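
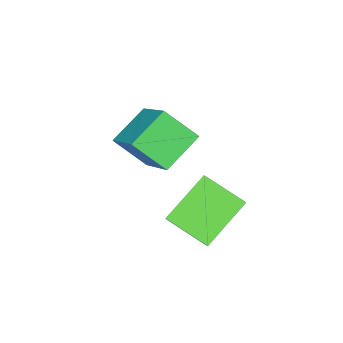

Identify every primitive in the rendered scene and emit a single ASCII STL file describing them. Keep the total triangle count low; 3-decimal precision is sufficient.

solid 
facet normal -0.406 -0.538 -0.739
outer loop
vertex 0.917 -0.303 0.472
vertex 0.562 0.509 0.076
vertex 1.897 -0.18 -0.156
endloop
endfacet
facet normal 0.366 -0.837 0.407
outer loop
vertex 2.238 0.271 0.464
vertex 0.917 -0.303 0.472
vertex 1.897 -0.18 -0.156
endloop
endfacet
facet normal -0.406 -0.538 -0.738
outer loop
vertex 1.897 -0.18 -0.156
vertex 0.562 0.509 0.076
vertex 1.542 0.631 -0.552
endloop
endfacet
facet normal 0.837 0.105 -0.537
outer loop
vertex 1.542 0.631 -0.552
vertex 2.238 0.271 0.464
vertex 1.897 -0.18 -0.156
endloop
endfacet
facet normal -0.837 -0.104 0.537
outer loop
vertex 0.917 -0.303 0.472
vertex 0.903 0.96 0.696
vertex 0.562 0.509 0.076
endloop
endfacet
facet normal 0.366 -0.836 0.408
outer loop
vertex 1.258 0.149 1.092
vertex 0.917 -0.303 0.472
vertex 2.238 0.271 0.464
endloop
endfacet
facet normal -0.837 -0.104 0.537
outer loop
vertex 1.258 0.149 1.092
vertex 0.903 0.96 0.696
vertex 0.917 -0.303 0.472
endloop
endfacet
facet normal -0.365 0.837 -0.408
outer loop
vertex 0.562 0.509 0.076
vertex 0.903 0.96 0.696
vertex 1.542 0.631 -0.552
endloop
endfacet
facet normal 0.837 0.104 -0.537
outer loop
vertex 1.883 1.083 0.068
vertex 2.238 0.271 0.464
vertex 1.542 0.631 -0.552
endloop
endfacet
facet normal -0.366 0.836 -0.408
outer loop
vertex 1.542 0.631 -0.552
vertex 0.903 0.96 0.696
vertex 1.883 1.083 0.068
endloop
endfacet
facet normal 0.406 0.538 0.739
outer loop
vertex 1.883 1.083 0.068
vertex 1.258 0.149 1.092
vertex 2.238 0.271 0.464
endloop
endfacet
facet normal 0.406 0.538 0.739
outer loop
vertex 0.903 0.96 0.696
vertex 1.258 0.149 1.092
vertex 1.883 1.083 0.068
endloop
endfacet
facet normal -0.871 -0.115 0.478
outer loop
vertex 1.107 -1.942 1.451
vertex 1.559 -0.682 2.578
vertex 0.743 -1.347 0.932
endloop
endfacet
facet normal -0.258 -0.720 -0.644
outer loop
vertex 1.561 -1.238 0.482
vertex 1.107 -1.942 1.451
vertex 0.743 -1.347 0.932
endloop
endfacet
facet normal -0.871 -0.115 0.478
outer loop
vertex 0.743 -1.347 0.932
vertex 1.559 -0.682 2.578
vertex 1.195 -0.087 2.058
endloop
endfacet
facet normal -0.420 0.684 -0.597
outer loop
vertex 1.195 -0.087 2.058
vertex 1.561 -1.238 0.482
vertex 0.743 -1.347 0.932
endloop
endfacet
facet normal 0.419 -0.684 0.597
outer loop
vertex 1.107 -1.942 1.451
vertex 2.377 -0.573 2.128
vertex 1.559 -0.682 2.578
endloop
endfacet
facet normal -0.258 -0.720 -0.644
outer loop
vertex 1.925 -1.833 1.002
vertex 1.107 -1.942 1.451
vertex 1.561 -1.238 0.482
endloop
endfacet
facet normal 0.419 -0.684 0.597
outer loop
vertex 1.925 -1.833 1.002
vertex 2.377 -0.573 2.128
vertex 1.107 -1.942 1.451
endloop
endfacet
facet normal 0.258 0.720 0.644
outer loop
vertex 1.559 -0.682 2.578
vertex 2.377 -0.573 2.128
vertex 1.195 -0.087 2.058
endloop
endfacet
facet normal -0.419 0.684 -0.597
outer loop
vertex 2.013 0.022 1.609
vertex 1.561 -1.238 0.482
vertex 1.195 -0.087 2.058
endloop
endfacet
facet normal 0.258 0.720 0.644
outer loop
vertex 1.195 -0.087 2.058
vertex 2.377 -0.573 2.128
vertex 2.013 0.022 1.609
endloop
endfacet
facet normal 0.871 0.115 -0.478
outer loop
vertex 2.013 0.022 1.609
vertex 1.925 -1.833 1.002
vertex 1.561 -1.238 0.482
endloop
endfacet
facet normal 0.871 0.115 -0.478
outer loop
vertex 2.377 -0.573 2.128
vertex 1.925 -1.833 1.002
vertex 2.013 0.022 1.609
endloop
endfacet

endsolid


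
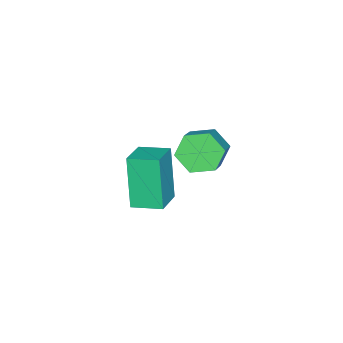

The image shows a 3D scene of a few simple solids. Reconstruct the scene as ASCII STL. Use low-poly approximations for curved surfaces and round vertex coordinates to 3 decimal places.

solid 
facet normal -0.798 -0.285 -0.531
outer loop
vertex 0.093 1.13 -1.484
vertex -0.38 1.217 -0.82
vertex -0.267 1.85 -1.33
endloop
endfacet
facet normal 0.413 0.383 -0.826
outer loop
vertex 0.093 1.13 -1.484
vertex -0.267 1.85 -1.33
vertex 1.114 1.495 -0.804
endloop
endfacet
facet normal 0.413 0.385 -0.825
outer loop
vertex 1.114 1.495 -0.804
vertex -0.267 1.85 -1.33
vertex 0.753 2.215 -0.649
endloop
endfacet
facet normal 0.798 0.285 0.531
outer loop
vertex 1.114 1.495 -0.804
vertex 0.753 2.215 -0.649
vertex 0.64 1.583 -0.14
endloop
endfacet
facet normal -0.797 -0.286 -0.532
outer loop
vertex -0.267 1.85 -1.33
vertex -0.38 1.217 -0.82
vertex -0.741 1.937 -0.666
endloop
endfacet
facet normal -0.174 0.953 -0.249
outer loop
vertex -0.267 1.85 -1.33
vertex -0.741 1.937 -0.666
vertex 0.753 2.215 -0.649
endloop
endfacet
facet normal -0.174 0.952 -0.251
outer loop
vertex 0.753 2.215 -0.649
vertex -0.741 1.937 -0.666
vertex 0.28 2.303 0.014
endloop
endfacet
facet normal 0.798 0.285 0.531
outer loop
vertex 0.753 2.215 -0.649
vertex 0.28 2.303 0.014
vertex 0.64 1.583 -0.14
endloop
endfacet
facet normal -0.797 -0.286 -0.531
outer loop
vertex -0.741 1.937 -0.666
vertex -0.38 1.217 -0.82
vertex -0.854 1.305 -0.156
endloop
endfacet
facet normal -0.587 0.569 0.575
outer loop
vertex -0.741 1.937 -0.666
vertex -0.854 1.305 -0.156
vertex 0.28 2.303 0.014
endloop
endfacet
facet normal -0.587 0.569 0.576
outer loop
vertex 0.28 2.303 0.014
vertex -0.854 1.305 -0.156
vertex 0.167 1.67 0.524
endloop
endfacet
facet normal 0.798 0.285 0.531
outer loop
vertex 0.28 2.303 0.014
vertex 0.167 1.67 0.524
vertex 0.64 1.583 -0.14
endloop
endfacet
facet normal -0.798 -0.285 -0.531
outer loop
vertex -0.854 1.305 -0.156
vertex -0.38 1.217 -0.82
vertex -0.493 0.585 -0.311
endloop
endfacet
facet normal -0.412 -0.385 0.826
outer loop
vertex -0.854 1.305 -0.156
vertex -0.493 0.585 -0.311
vertex 0.167 1.67 0.524
endloop
endfacet
facet normal -0.414 -0.384 0.826
outer loop
vertex 0.167 1.67 0.524
vertex -0.493 0.585 -0.311
vertex 0.527 0.95 0.37
endloop
endfacet
facet normal 0.798 0.285 0.531
outer loop
vertex 0.167 1.67 0.524
vertex 0.527 0.95 0.37
vertex 0.64 1.583 -0.14
endloop
endfacet
facet normal -0.798 -0.285 -0.531
outer loop
vertex -0.493 0.585 -0.311
vertex -0.38 1.217 -0.82
vertex -0.02 0.497 -0.974
endloop
endfacet
facet normal 0.174 -0.952 0.250
outer loop
vertex -0.493 0.585 -0.311
vertex -0.02 0.497 -0.974
vertex 0.527 0.95 0.37
endloop
endfacet
facet normal 0.175 -0.952 0.250
outer loop
vertex 0.527 0.95 0.37
vertex -0.02 0.497 -0.974
vertex 1.001 0.863 -0.294
endloop
endfacet
facet normal 0.797 0.286 0.532
outer loop
vertex 0.527 0.95 0.37
vertex 1.001 0.863 -0.294
vertex 0.64 1.583 -0.14
endloop
endfacet
facet normal -0.798 -0.285 -0.531
outer loop
vertex -0.02 0.497 -0.974
vertex -0.38 1.217 -0.82
vertex 0.093 1.13 -1.484
endloop
endfacet
facet normal 0.587 -0.569 -0.576
outer loop
vertex -0.02 0.497 -0.974
vertex 0.093 1.13 -1.484
vertex 1.001 0.863 -0.294
endloop
endfacet
facet normal 0.587 -0.569 -0.576
outer loop
vertex 1.001 0.863 -0.294
vertex 0.093 1.13 -1.484
vertex 1.114 1.495 -0.804
endloop
endfacet
facet normal 0.797 0.286 0.531
outer loop
vertex 1.001 0.863 -0.294
vertex 1.114 1.495 -0.804
vertex 0.64 1.583 -0.14
endloop
endfacet
facet normal -0.936 -0.199 -0.290
outer loop
vertex -1.567 -2.021 -2.973
vertex -1.854 -0.921 -2.802
vertex -1.044 -1.575 -4.968
endloop
endfacet
facet normal 0.250 -0.957 -0.148
outer loop
vertex 0.154 -1.319 -4.598
vertex -1.567 -2.021 -2.973
vertex -1.044 -1.575 -4.968
endloop
endfacet
facet normal -0.936 -0.200 -0.290
outer loop
vertex -1.044 -1.575 -4.968
vertex -1.854 -0.921 -2.802
vertex -1.332 -0.474 -4.797
endloop
endfacet
facet normal 0.247 0.211 -0.946
outer loop
vertex -1.332 -0.474 -4.797
vertex 0.154 -1.319 -4.598
vertex -1.044 -1.575 -4.968
endloop
endfacet
facet normal -0.247 -0.211 0.946
outer loop
vertex -1.567 -2.021 -2.973
vertex -0.656 -0.665 -2.432
vertex -1.854 -0.921 -2.802
endloop
endfacet
facet normal 0.250 -0.957 -0.149
outer loop
vertex -0.368 -1.766 -2.603
vertex -1.567 -2.021 -2.973
vertex 0.154 -1.319 -4.598
endloop
endfacet
facet normal -0.247 -0.211 0.946
outer loop
vertex -0.368 -1.766 -2.603
vertex -0.656 -0.665 -2.432
vertex -1.567 -2.021 -2.973
endloop
endfacet
facet normal -0.250 0.957 0.149
outer loop
vertex -1.854 -0.921 -2.802
vertex -0.656 -0.665 -2.432
vertex -1.332 -0.474 -4.797
endloop
endfacet
facet normal 0.247 0.211 -0.946
outer loop
vertex -0.133 -0.219 -4.427
vertex 0.154 -1.319 -4.598
vertex -1.332 -0.474 -4.797
endloop
endfacet
facet normal -0.249 0.957 0.149
outer loop
vertex -1.332 -0.474 -4.797
vertex -0.656 -0.665 -2.432
vertex -0.133 -0.219 -4.427
endloop
endfacet
facet normal 0.936 0.199 0.290
outer loop
vertex -0.133 -0.219 -4.427
vertex -0.368 -1.766 -2.603
vertex 0.154 -1.319 -4.598
endloop
endfacet
facet normal 0.936 0.200 0.290
outer loop
vertex -0.656 -0.665 -2.432
vertex -0.368 -1.766 -2.603
vertex -0.133 -0.219 -4.427
endloop
endfacet

endsolid


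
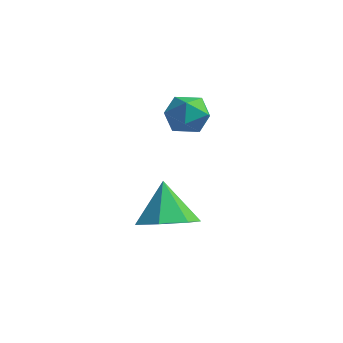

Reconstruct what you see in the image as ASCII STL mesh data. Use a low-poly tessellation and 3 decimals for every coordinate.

solid 
facet normal 0.002 0.029 1.000
outer loop
vertex 0.632 -1.703 0.074
vertex 0.111 -2.223 0.09
vertex 0.822 -2.414 0.094
endloop
endfacet
facet normal 0.647 0.194 0.738
outer loop
vertex 0.632 -1.703 0.074
vertex 0.822 -2.414 0.094
vertex 1.185 -1.949 -0.346
endloop
endfacet
facet normal 0.573 0.759 0.309
outer loop
vertex 0.632 -1.703 0.074
vertex 1.185 -1.949 -0.346
vertex 0.698 -1.47 -0.621
endloop
endfacet
facet normal -0.118 0.945 0.306
outer loop
vertex 0.632 -1.703 0.074
vertex 0.698 -1.47 -0.621
vertex 0.035 -1.64 -0.352
endloop
endfacet
facet normal -0.470 0.494 0.732
outer loop
vertex 0.632 -1.703 0.074
vertex 0.035 -1.64 -0.352
vertex 0.111 -2.223 0.09
endloop
endfacet
facet normal 0.870 -0.356 0.341
outer loop
vertex 1.185 -1.949 -0.346
vertex 0.822 -2.414 0.094
vertex 1.005 -2.62 -0.588
endloop
endfacet
facet normal -0.171 -0.621 0.765
outer loop
vertex 0.822 -2.414 0.094
vertex 0.111 -2.223 0.09
vertex 0.342 -2.79 -0.319
endloop
endfacet
facet normal -0.934 0.131 0.333
outer loop
vertex 0.111 -2.223 0.09
vertex 0.035 -1.64 -0.352
vertex -0.145 -2.311 -0.594
endloop
endfacet
facet normal -0.365 0.859 -0.358
outer loop
vertex 0.035 -1.64 -0.352
vertex 0.698 -1.47 -0.621
vertex 0.218 -1.846 -1.034
endloop
endfacet
facet normal 0.750 0.560 -0.353
outer loop
vertex 0.698 -1.47 -0.621
vertex 1.185 -1.949 -0.346
vertex 0.929 -2.037 -1.03
endloop
endfacet
facet normal 0.118 -0.945 -0.306
outer loop
vertex 0.408 -2.557 -1.014
vertex 1.005 -2.62 -0.588
vertex 0.342 -2.79 -0.319
endloop
endfacet
facet normal -0.573 -0.759 -0.309
outer loop
vertex 0.408 -2.557 -1.014
vertex 0.342 -2.79 -0.319
vertex -0.145 -2.311 -0.594
endloop
endfacet
facet normal -0.647 -0.194 -0.738
outer loop
vertex 0.408 -2.557 -1.014
vertex -0.145 -2.311 -0.594
vertex 0.218 -1.846 -1.034
endloop
endfacet
facet normal -0.002 -0.029 -1.000
outer loop
vertex 0.408 -2.557 -1.014
vertex 0.218 -1.846 -1.034
vertex 0.929 -2.037 -1.03
endloop
endfacet
facet normal 0.470 -0.494 -0.732
outer loop
vertex 0.408 -2.557 -1.014
vertex 0.929 -2.037 -1.03
vertex 1.005 -2.62 -0.588
endloop
endfacet
facet normal 0.365 -0.859 0.358
outer loop
vertex 0.342 -2.79 -0.319
vertex 1.005 -2.62 -0.588
vertex 0.822 -2.414 0.094
endloop
endfacet
facet normal -0.750 -0.560 0.353
outer loop
vertex -0.145 -2.311 -0.594
vertex 0.342 -2.79 -0.319
vertex 0.111 -2.223 0.09
endloop
endfacet
facet normal -0.870 0.356 -0.341
outer loop
vertex 0.218 -1.846 -1.034
vertex -0.145 -2.311 -0.594
vertex 0.035 -1.64 -0.352
endloop
endfacet
facet normal 0.171 0.621 -0.765
outer loop
vertex 0.929 -2.037 -1.03
vertex 0.218 -1.846 -1.034
vertex 0.698 -1.47 -0.621
endloop
endfacet
facet normal 0.934 -0.131 -0.333
outer loop
vertex 1.005 -2.62 -0.588
vertex 0.929 -2.037 -1.03
vertex 1.185 -1.949 -0.346
endloop
endfacet
facet normal 0.319 -0.185 -0.929
outer loop
vertex 1.601 -4.015 -3.728
vertex 1.081 -3.325 -4.044
vertex 1.953 -3.298 -3.75
endloop
endfacet
facet normal 0.570 -0.256 0.781
outer loop
vertex 1.601 -4.015 -3.728
vertex 1.953 -3.298 -3.75
vertex 0.619 -3.055 -2.696
endloop
endfacet
facet normal 0.319 -0.186 -0.929
outer loop
vertex 1.953 -3.298 -3.75
vertex 1.081 -3.325 -4.044
vertex 1.648 -2.602 -3.994
endloop
endfacet
facet normal 0.595 0.485 0.641
outer loop
vertex 1.953 -3.298 -3.75
vertex 1.648 -2.602 -3.994
vertex 0.619 -3.055 -2.696
endloop
endfacet
facet normal 0.318 -0.185 -0.930
outer loop
vertex 1.648 -2.602 -3.994
vertex 1.081 -3.325 -4.044
vertex 0.916 -2.45 -4.275
endloop
endfacet
facet normal 0.052 0.929 0.366
outer loop
vertex 1.648 -2.602 -3.994
vertex 0.916 -2.45 -4.275
vertex 0.619 -3.055 -2.696
endloop
endfacet
facet normal 0.319 -0.185 -0.930
outer loop
vertex 0.916 -2.45 -4.275
vertex 1.081 -3.325 -4.044
vertex 0.309 -2.957 -4.382
endloop
endfacet
facet normal -0.649 0.743 0.163
outer loop
vertex 0.916 -2.45 -4.275
vertex 0.309 -2.957 -4.382
vertex 0.619 -3.055 -2.696
endloop
endfacet
facet normal 0.318 -0.186 -0.930
outer loop
vertex 0.309 -2.957 -4.382
vertex 1.081 -3.325 -4.044
vertex 0.283 -3.741 -4.234
endloop
endfacet
facet normal -0.981 0.067 0.184
outer loop
vertex 0.309 -2.957 -4.382
vertex 0.283 -3.741 -4.234
vertex 0.619 -3.055 -2.696
endloop
endfacet
facet normal 0.318 -0.186 -0.930
outer loop
vertex 0.283 -3.741 -4.234
vertex 1.081 -3.325 -4.044
vertex 0.858 -4.212 -3.943
endloop
endfacet
facet normal -0.693 -0.590 0.415
outer loop
vertex 0.283 -3.741 -4.234
vertex 0.858 -4.212 -3.943
vertex 0.619 -3.055 -2.696
endloop
endfacet
facet normal 0.318 -0.186 -0.930
outer loop
vertex 0.858 -4.212 -3.943
vertex 1.081 -3.325 -4.044
vertex 1.601 -4.015 -3.728
endloop
endfacet
facet normal -0.002 -0.733 0.680
outer loop
vertex 0.858 -4.212 -3.943
vertex 1.601 -4.015 -3.728
vertex 0.619 -3.055 -2.696
endloop
endfacet

endsolid


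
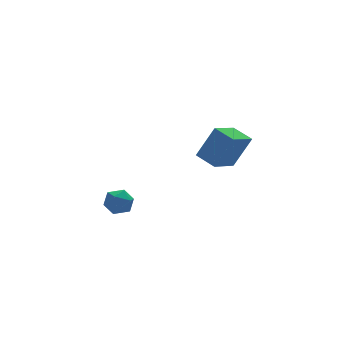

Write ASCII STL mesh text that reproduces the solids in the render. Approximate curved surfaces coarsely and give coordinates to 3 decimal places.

solid 
facet normal -0.825 -0.450 0.343
outer loop
vertex 3.081 -0.477 0.12
vertex 2.681 0.513 0.456
vertex 2.306 -0.256 -1.455
endloop
endfacet
facet normal 0.357 -0.884 -0.300
outer loop
vertex 3.559 0.427 -1.976
vertex 3.081 -0.477 0.12
vertex 2.306 -0.256 -1.455
endloop
endfacet
facet normal -0.824 -0.450 0.343
outer loop
vertex 2.306 -0.256 -1.455
vertex 2.681 0.513 0.456
vertex 1.905 0.734 -1.119
endloop
endfacet
facet normal -0.438 0.125 -0.890
outer loop
vertex 1.905 0.734 -1.119
vertex 3.559 0.427 -1.976
vertex 2.306 -0.256 -1.455
endloop
endfacet
facet normal 0.438 -0.125 0.890
outer loop
vertex 3.081 -0.477 0.12
vertex 3.934 1.196 -0.065
vertex 2.681 0.513 0.456
endloop
endfacet
facet normal 0.357 -0.885 -0.300
outer loop
vertex 4.335 0.206 -0.401
vertex 3.081 -0.477 0.12
vertex 3.559 0.427 -1.976
endloop
endfacet
facet normal 0.438 -0.125 0.890
outer loop
vertex 4.335 0.206 -0.401
vertex 3.934 1.196 -0.065
vertex 3.081 -0.477 0.12
endloop
endfacet
facet normal -0.357 0.884 0.300
outer loop
vertex 2.681 0.513 0.456
vertex 3.934 1.196 -0.065
vertex 1.905 0.734 -1.119
endloop
endfacet
facet normal -0.438 0.125 -0.890
outer loop
vertex 3.159 1.417 -1.64
vertex 3.559 0.427 -1.976
vertex 1.905 0.734 -1.119
endloop
endfacet
facet normal -0.357 0.885 0.300
outer loop
vertex 1.905 0.734 -1.119
vertex 3.934 1.196 -0.065
vertex 3.159 1.417 -1.64
endloop
endfacet
facet normal 0.825 0.450 -0.343
outer loop
vertex 3.159 1.417 -1.64
vertex 4.335 0.206 -0.401
vertex 3.559 0.427 -1.976
endloop
endfacet
facet normal 0.825 0.450 -0.343
outer loop
vertex 3.934 1.196 -0.065
vertex 4.335 0.206 -0.401
vertex 3.159 1.417 -1.64
endloop
endfacet
facet normal 0.163 0.679 0.716
outer loop
vertex -1.818 0.419 -2.51
vertex -2.444 0.234 -2.192
vertex -1.829 -0.106 -2.01
endloop
endfacet
facet normal 0.780 0.423 0.461
outer loop
vertex -1.818 0.419 -2.51
vertex -1.829 -0.106 -2.01
vertex -1.43 -0.186 -2.611
endloop
endfacet
facet normal 0.798 0.552 -0.241
outer loop
vertex -1.818 0.419 -2.51
vertex -1.43 -0.186 -2.611
vertex -1.798 0.105 -3.164
endloop
endfacet
facet normal 0.195 0.887 -0.420
outer loop
vertex -1.818 0.419 -2.51
vertex -1.798 0.105 -3.164
vertex -2.424 0.365 -2.905
endloop
endfacet
facet normal -0.198 0.965 0.172
outer loop
vertex -1.818 0.419 -2.51
vertex -2.424 0.365 -2.905
vertex -2.444 0.234 -2.192
endloop
endfacet
facet normal 0.781 -0.284 0.556
outer loop
vertex -1.43 -0.186 -2.611
vertex -1.829 -0.106 -2.01
vertex -1.816 -0.745 -2.355
endloop
endfacet
facet normal -0.215 0.129 0.968
outer loop
vertex -1.829 -0.106 -2.01
vertex -2.444 0.234 -2.192
vertex -2.442 -0.485 -2.096
endloop
endfacet
facet normal -0.801 0.593 0.086
outer loop
vertex -2.444 0.234 -2.192
vertex -2.424 0.365 -2.905
vertex -2.81 -0.194 -2.649
endloop
endfacet
facet normal -0.166 0.466 -0.869
outer loop
vertex -2.424 0.365 -2.905
vertex -1.798 0.105 -3.164
vertex -2.411 -0.274 -3.25
endloop
endfacet
facet normal 0.811 -0.075 -0.580
outer loop
vertex -1.798 0.105 -3.164
vertex -1.43 -0.186 -2.611
vertex -1.796 -0.614 -3.068
endloop
endfacet
facet normal -0.195 -0.887 0.420
outer loop
vertex -2.422 -0.799 -2.75
vertex -1.816 -0.745 -2.355
vertex -2.442 -0.485 -2.096
endloop
endfacet
facet normal -0.798 -0.552 0.241
outer loop
vertex -2.422 -0.799 -2.75
vertex -2.442 -0.485 -2.096
vertex -2.81 -0.194 -2.649
endloop
endfacet
facet normal -0.780 -0.423 -0.461
outer loop
vertex -2.422 -0.799 -2.75
vertex -2.81 -0.194 -2.649
vertex -2.411 -0.274 -3.25
endloop
endfacet
facet normal -0.163 -0.679 -0.716
outer loop
vertex -2.422 -0.799 -2.75
vertex -2.411 -0.274 -3.25
vertex -1.796 -0.614 -3.068
endloop
endfacet
facet normal 0.198 -0.965 -0.172
outer loop
vertex -2.422 -0.799 -2.75
vertex -1.796 -0.614 -3.068
vertex -1.816 -0.745 -2.355
endloop
endfacet
facet normal 0.166 -0.466 0.869
outer loop
vertex -2.442 -0.485 -2.096
vertex -1.816 -0.745 -2.355
vertex -1.829 -0.106 -2.01
endloop
endfacet
facet normal -0.811 0.075 0.580
outer loop
vertex -2.81 -0.194 -2.649
vertex -2.442 -0.485 -2.096
vertex -2.444 0.234 -2.192
endloop
endfacet
facet normal -0.781 0.284 -0.556
outer loop
vertex -2.411 -0.274 -3.25
vertex -2.81 -0.194 -2.649
vertex -2.424 0.365 -2.905
endloop
endfacet
facet normal 0.215 -0.129 -0.968
outer loop
vertex -1.796 -0.614 -3.068
vertex -2.411 -0.274 -3.25
vertex -1.798 0.105 -3.164
endloop
endfacet
facet normal 0.801 -0.593 -0.086
outer loop
vertex -1.816 -0.745 -2.355
vertex -1.796 -0.614 -3.068
vertex -1.43 -0.186 -2.611
endloop
endfacet

endsolid


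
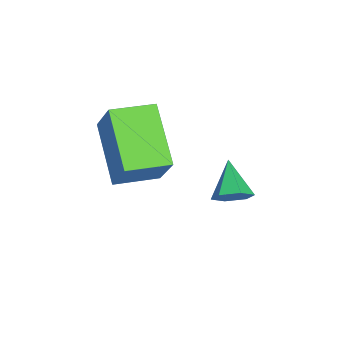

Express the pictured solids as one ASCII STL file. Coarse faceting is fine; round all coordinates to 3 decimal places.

solid 
facet normal -0.450 -0.246 -0.858
outer loop
vertex 0.463 0.565 -0.185
vertex 0.057 1.731 -0.306
vertex 2.017 1.007 -1.127
endloop
endfacet
facet normal 0.327 -0.940 0.098
outer loop
vertex 2.643 1.349 0.066
vertex 0.463 0.565 -0.185
vertex 2.017 1.007 -1.127
endloop
endfacet
facet normal -0.450 -0.246 -0.858
outer loop
vertex 2.017 1.007 -1.127
vertex 0.057 1.731 -0.306
vertex 1.611 2.173 -1.248
endloop
endfacet
facet normal 0.831 0.237 -0.504
outer loop
vertex 1.611 2.173 -1.248
vertex 2.643 1.349 0.066
vertex 2.017 1.007 -1.127
endloop
endfacet
facet normal -0.831 -0.237 0.504
outer loop
vertex 0.463 0.565 -0.185
vertex 0.683 2.073 0.887
vertex 0.057 1.731 -0.306
endloop
endfacet
facet normal 0.327 -0.940 0.098
outer loop
vertex 1.089 0.907 1.008
vertex 0.463 0.565 -0.185
vertex 2.643 1.349 0.066
endloop
endfacet
facet normal -0.831 -0.237 0.504
outer loop
vertex 1.089 0.907 1.008
vertex 0.683 2.073 0.887
vertex 0.463 0.565 -0.185
endloop
endfacet
facet normal -0.327 0.940 -0.098
outer loop
vertex 0.057 1.731 -0.306
vertex 0.683 2.073 0.887
vertex 1.611 2.173 -1.248
endloop
endfacet
facet normal 0.831 0.237 -0.504
outer loop
vertex 2.237 2.515 -0.055
vertex 2.643 1.349 0.066
vertex 1.611 2.173 -1.248
endloop
endfacet
facet normal -0.327 0.940 -0.098
outer loop
vertex 1.611 2.173 -1.248
vertex 0.683 2.073 0.887
vertex 2.237 2.515 -0.055
endloop
endfacet
facet normal 0.450 0.246 0.858
outer loop
vertex 2.237 2.515 -0.055
vertex 1.089 0.907 1.008
vertex 2.643 1.349 0.066
endloop
endfacet
facet normal 0.450 0.246 0.858
outer loop
vertex 0.683 2.073 0.887
vertex 1.089 0.907 1.008
vertex 2.237 2.515 -0.055
endloop
endfacet
facet normal 0.839 0.101 -0.535
outer loop
vertex 1.204 3.647 -2.369
vertex 0.937 4.008 -2.72
vertex 1.207 4.207 -2.259
endloop
endfacet
facet normal 0.172 -0.191 0.966
outer loop
vertex 1.204 3.647 -2.369
vertex 1.207 4.207 -2.259
vertex -0.037 3.892 -2.1
endloop
endfacet
facet normal 0.839 0.101 -0.535
outer loop
vertex 1.207 4.207 -2.259
vertex 0.937 4.008 -2.72
vertex 0.94 4.568 -2.61
endloop
endfacet
facet normal -0.074 0.667 0.742
outer loop
vertex 1.207 4.207 -2.259
vertex 0.94 4.568 -2.61
vertex -0.037 3.892 -2.1
endloop
endfacet
facet normal 0.839 0.101 -0.535
outer loop
vertex 0.94 4.568 -2.61
vertex 0.937 4.008 -2.72
vertex 0.67 4.369 -3.071
endloop
endfacet
facet normal -0.575 0.818 -0.017
outer loop
vertex 0.94 4.568 -2.61
vertex 0.67 4.369 -3.071
vertex -0.037 3.892 -2.1
endloop
endfacet
facet normal 0.839 0.101 -0.535
outer loop
vertex 0.67 4.369 -3.071
vertex 0.937 4.008 -2.72
vertex 0.667 3.81 -3.181
endloop
endfacet
facet normal -0.829 0.112 -0.548
outer loop
vertex 0.67 4.369 -3.071
vertex 0.667 3.81 -3.181
vertex -0.037 3.892 -2.1
endloop
endfacet
facet normal 0.839 0.101 -0.535
outer loop
vertex 0.667 3.81 -3.181
vertex 0.937 4.008 -2.72
vertex 0.934 3.449 -2.83
endloop
endfacet
facet normal -0.583 -0.745 -0.323
outer loop
vertex 0.667 3.81 -3.181
vertex 0.934 3.449 -2.83
vertex -0.037 3.892 -2.1
endloop
endfacet
facet normal 0.839 0.101 -0.535
outer loop
vertex 0.934 3.449 -2.83
vertex 0.937 4.008 -2.72
vertex 1.204 3.647 -2.369
endloop
endfacet
facet normal -0.083 -0.897 0.434
outer loop
vertex 0.934 3.449 -2.83
vertex 1.204 3.647 -2.369
vertex -0.037 3.892 -2.1
endloop
endfacet

endsolid


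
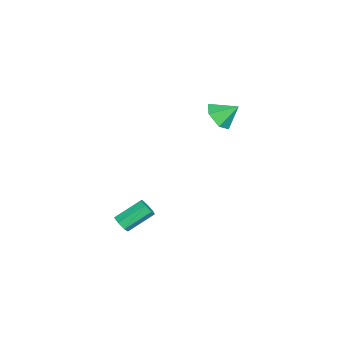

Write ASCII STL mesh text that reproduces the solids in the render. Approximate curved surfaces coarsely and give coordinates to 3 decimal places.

solid 
facet normal 0.351 -0.762 -0.544
outer loop
vertex 2.727 -3.091 -3.23
vertex 2.34 -2.998 -3.61
vertex 2.847 -2.787 -3.578
endloop
endfacet
facet normal 0.902 0.119 0.415
outer loop
vertex 2.727 -3.091 -3.23
vertex 2.847 -2.787 -3.578
vertex 2.148 -1.835 -2.331
endloop
endfacet
facet normal 0.902 0.120 0.414
outer loop
vertex 2.148 -1.835 -2.331
vertex 2.847 -2.787 -3.578
vertex 2.267 -1.531 -2.679
endloop
endfacet
facet normal -0.350 0.761 0.545
outer loop
vertex 2.148 -1.835 -2.331
vertex 2.267 -1.531 -2.679
vertex 1.76 -1.742 -2.71
endloop
endfacet
facet normal 0.351 -0.761 -0.545
outer loop
vertex 2.847 -2.787 -3.578
vertex 2.34 -2.998 -3.61
vertex 2.584 -2.642 -3.95
endloop
endfacet
facet normal 0.758 0.573 -0.312
outer loop
vertex 2.847 -2.787 -3.578
vertex 2.584 -2.642 -3.95
vertex 2.267 -1.531 -2.679
endloop
endfacet
facet normal 0.759 0.572 -0.311
outer loop
vertex 2.267 -1.531 -2.679
vertex 2.584 -2.642 -3.95
vertex 2.005 -1.386 -3.051
endloop
endfacet
facet normal -0.351 0.762 0.544
outer loop
vertex 2.267 -1.531 -2.679
vertex 2.005 -1.386 -3.051
vertex 1.76 -1.742 -2.71
endloop
endfacet
facet normal 0.351 -0.761 -0.545
outer loop
vertex 2.584 -2.642 -3.95
vertex 2.34 -2.998 -3.61
vertex 2.138 -2.765 -4.065
endloop
endfacet
facet normal 0.043 0.595 -0.803
outer loop
vertex 2.584 -2.642 -3.95
vertex 2.138 -2.765 -4.065
vertex 2.005 -1.386 -3.051
endloop
endfacet
facet normal 0.043 0.595 -0.803
outer loop
vertex 2.005 -1.386 -3.051
vertex 2.138 -2.765 -4.065
vertex 1.558 -1.509 -3.166
endloop
endfacet
facet normal -0.350 0.762 0.544
outer loop
vertex 2.005 -1.386 -3.051
vertex 1.558 -1.509 -3.166
vertex 1.76 -1.742 -2.71
endloop
endfacet
facet normal 0.351 -0.761 -0.546
outer loop
vertex 2.138 -2.765 -4.065
vertex 2.34 -2.998 -3.61
vertex 1.844 -3.064 -3.837
endloop
endfacet
facet normal -0.705 0.168 -0.689
outer loop
vertex 2.138 -2.765 -4.065
vertex 1.844 -3.064 -3.837
vertex 1.558 -1.509 -3.166
endloop
endfacet
facet normal -0.705 0.168 -0.689
outer loop
vertex 1.558 -1.509 -3.166
vertex 1.844 -3.064 -3.837
vertex 1.264 -1.808 -2.938
endloop
endfacet
facet normal -0.352 0.761 0.545
outer loop
vertex 1.558 -1.509 -3.166
vertex 1.264 -1.808 -2.938
vertex 1.76 -1.742 -2.71
endloop
endfacet
facet normal 0.351 -0.762 -0.545
outer loop
vertex 1.844 -3.064 -3.837
vertex 2.34 -2.998 -3.61
vertex 1.923 -3.313 -3.438
endloop
endfacet
facet normal -0.921 -0.384 -0.057
outer loop
vertex 1.844 -3.064 -3.837
vertex 1.923 -3.313 -3.438
vertex 1.264 -1.808 -2.938
endloop
endfacet
facet normal -0.921 -0.384 -0.057
outer loop
vertex 1.264 -1.808 -2.938
vertex 1.923 -3.313 -3.438
vertex 1.343 -2.057 -2.539
endloop
endfacet
facet normal -0.352 0.761 0.545
outer loop
vertex 1.264 -1.808 -2.938
vertex 1.343 -2.057 -2.539
vertex 1.76 -1.742 -2.71
endloop
endfacet
facet normal 0.351 -0.762 -0.545
outer loop
vertex 1.923 -3.313 -3.438
vertex 2.34 -2.998 -3.61
vertex 2.316 -3.325 -3.168
endloop
endfacet
facet normal -0.445 -0.648 0.618
outer loop
vertex 1.923 -3.313 -3.438
vertex 2.316 -3.325 -3.168
vertex 1.343 -2.057 -2.539
endloop
endfacet
facet normal -0.445 -0.648 0.618
outer loop
vertex 1.343 -2.057 -2.539
vertex 2.316 -3.325 -3.168
vertex 1.736 -2.069 -2.269
endloop
endfacet
facet normal -0.351 0.761 0.545
outer loop
vertex 1.343 -2.057 -2.539
vertex 1.736 -2.069 -2.269
vertex 1.76 -1.742 -2.71
endloop
endfacet
facet normal 0.352 -0.762 -0.544
outer loop
vertex 2.316 -3.325 -3.168
vertex 2.34 -2.998 -3.61
vertex 2.727 -3.091 -3.23
endloop
endfacet
facet normal 0.366 -0.424 0.828
outer loop
vertex 2.316 -3.325 -3.168
vertex 2.727 -3.091 -3.23
vertex 1.736 -2.069 -2.269
endloop
endfacet
facet normal 0.366 -0.424 0.828
outer loop
vertex 1.736 -2.069 -2.269
vertex 2.727 -3.091 -3.23
vertex 2.148 -1.835 -2.331
endloop
endfacet
facet normal -0.350 0.761 0.545
outer loop
vertex 1.736 -2.069 -2.269
vertex 2.148 -1.835 -2.331
vertex 1.76 -1.742 -2.71
endloop
endfacet
facet normal -0.003 -0.783 -0.622
outer loop
vertex 0.978 2.086 2.593
vertex 0.648 1.573 3.24
vertex 0.097 2.009 2.694
endloop
endfacet
facet normal -0.119 0.939 -0.322
outer loop
vertex 0.978 2.086 2.593
vertex 0.097 2.009 2.694
vertex 0.652 2.527 4.0
endloop
endfacet
facet normal -0.004 -0.783 -0.622
outer loop
vertex 0.097 2.009 2.694
vertex 0.648 1.573 3.24
vertex -0.233 1.496 3.342
endloop
endfacet
facet normal -0.783 0.616 0.089
outer loop
vertex 0.097 2.009 2.694
vertex -0.233 1.496 3.342
vertex 0.652 2.527 4.0
endloop
endfacet
facet normal -0.004 -0.783 -0.623
outer loop
vertex -0.233 1.496 3.342
vertex 0.648 1.573 3.24
vertex 0.317 1.059 3.888
endloop
endfacet
facet normal -0.663 0.095 0.743
outer loop
vertex -0.233 1.496 3.342
vertex 0.317 1.059 3.888
vertex 0.652 2.527 4.0
endloop
endfacet
facet normal -0.003 -0.783 -0.622
outer loop
vertex 0.317 1.059 3.888
vertex 0.648 1.573 3.24
vertex 1.198 1.136 3.787
endloop
endfacet
facet normal 0.122 -0.103 0.987
outer loop
vertex 0.317 1.059 3.888
vertex 1.198 1.136 3.787
vertex 0.652 2.527 4.0
endloop
endfacet
facet normal -0.004 -0.783 -0.622
outer loop
vertex 1.198 1.136 3.787
vertex 0.648 1.573 3.24
vertex 1.529 1.649 3.139
endloop
endfacet
facet normal 0.787 0.221 0.576
outer loop
vertex 1.198 1.136 3.787
vertex 1.529 1.649 3.139
vertex 0.652 2.527 4.0
endloop
endfacet
facet normal -0.004 -0.783 -0.622
outer loop
vertex 1.529 1.649 3.139
vertex 0.648 1.573 3.24
vertex 0.978 2.086 2.593
endloop
endfacet
facet normal 0.666 0.742 -0.078
outer loop
vertex 1.529 1.649 3.139
vertex 0.978 2.086 2.593
vertex 0.652 2.527 4.0
endloop
endfacet

endsolid


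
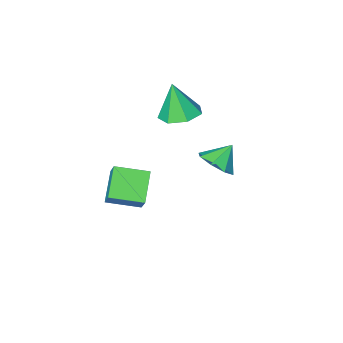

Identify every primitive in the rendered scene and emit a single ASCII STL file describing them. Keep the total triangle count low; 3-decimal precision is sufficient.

solid 
facet normal 0.679 0.009 -0.734
outer loop
vertex 2.017 3.092 2.298
vertex 1.408 2.596 1.728
vertex 1.577 3.536 1.896
endloop
endfacet
facet normal -0.041 0.648 0.761
outer loop
vertex 2.017 3.092 2.298
vertex 1.577 3.536 1.896
vertex 0.552 2.584 2.652
endloop
endfacet
facet normal 0.680 0.009 -0.733
outer loop
vertex 1.577 3.536 1.896
vertex 1.408 2.596 1.728
vertex 1.039 3.429 1.396
endloop
endfacet
facet normal -0.485 0.801 0.351
outer loop
vertex 1.577 3.536 1.896
vertex 1.039 3.429 1.396
vertex 0.552 2.584 2.652
endloop
endfacet
facet normal 0.679 0.008 -0.734
outer loop
vertex 1.039 3.429 1.396
vertex 1.408 2.596 1.728
vertex 0.717 2.834 1.091
endloop
endfacet
facet normal -0.876 0.482 -0.015
outer loop
vertex 1.039 3.429 1.396
vertex 0.717 2.834 1.091
vertex 0.552 2.584 2.652
endloop
endfacet
facet normal 0.680 0.010 -0.734
outer loop
vertex 0.717 2.834 1.091
vertex 1.408 2.596 1.728
vertex 0.8 2.1 1.158
endloop
endfacet
facet normal -0.985 -0.123 -0.124
outer loop
vertex 0.717 2.834 1.091
vertex 0.8 2.1 1.158
vertex 0.552 2.584 2.652
endloop
endfacet
facet normal 0.680 0.010 -0.733
outer loop
vertex 0.8 2.1 1.158
vertex 1.408 2.596 1.728
vertex 1.239 1.656 1.559
endloop
endfacet
facet normal -0.747 -0.658 0.089
outer loop
vertex 0.8 2.1 1.158
vertex 1.239 1.656 1.559
vertex 0.552 2.584 2.652
endloop
endfacet
facet normal 0.680 0.010 -0.733
outer loop
vertex 1.239 1.656 1.559
vertex 1.408 2.596 1.728
vertex 1.777 1.762 2.059
endloop
endfacet
facet normal -0.303 -0.812 0.499
outer loop
vertex 1.239 1.656 1.559
vertex 1.777 1.762 2.059
vertex 0.552 2.584 2.652
endloop
endfacet
facet normal 0.680 0.010 -0.734
outer loop
vertex 1.777 1.762 2.059
vertex 1.408 2.596 1.728
vertex 2.099 2.357 2.365
endloop
endfacet
facet normal 0.088 -0.493 0.866
outer loop
vertex 1.777 1.762 2.059
vertex 2.099 2.357 2.365
vertex 0.552 2.584 2.652
endloop
endfacet
facet normal 0.679 0.009 -0.734
outer loop
vertex 2.099 2.357 2.365
vertex 1.408 2.596 1.728
vertex 2.017 3.092 2.298
endloop
endfacet
facet normal 0.197 0.111 0.974
outer loop
vertex 2.099 2.357 2.365
vertex 2.017 3.092 2.298
vertex 0.552 2.584 2.652
endloop
endfacet
facet normal -0.093 0.231 -0.968
outer loop
vertex 1.261 -2.546 1.381
vertex 0.3 -2.096 1.581
vertex 1.276 -1.634 1.597
endloop
endfacet
facet normal 0.932 -0.098 0.350
outer loop
vertex 1.261 -2.546 1.381
vertex 1.276 -1.634 1.597
vertex 0.48 -2.544 3.459
endloop
endfacet
facet normal -0.093 0.231 -0.968
outer loop
vertex 1.276 -1.634 1.597
vertex 0.3 -2.096 1.581
vertex 0.556 -1.07 1.801
endloop
endfacet
facet normal 0.608 0.579 0.543
outer loop
vertex 1.276 -1.634 1.597
vertex 0.556 -1.07 1.801
vertex 0.48 -2.544 3.459
endloop
endfacet
facet normal -0.093 0.231 -0.969
outer loop
vertex 0.556 -1.07 1.801
vertex 0.3 -2.096 1.581
vertex -0.357 -1.278 1.839
endloop
endfacet
facet normal -0.142 0.743 0.654
outer loop
vertex 0.556 -1.07 1.801
vertex -0.357 -1.278 1.839
vertex 0.48 -2.544 3.459
endloop
endfacet
facet normal -0.092 0.231 -0.968
outer loop
vertex -0.357 -1.278 1.839
vertex 0.3 -2.096 1.581
vertex -0.775 -2.102 1.682
endloop
endfacet
facet normal -0.754 0.268 0.599
outer loop
vertex -0.357 -1.278 1.839
vertex -0.775 -2.102 1.682
vertex 0.48 -2.544 3.459
endloop
endfacet
facet normal -0.092 0.231 -0.968
outer loop
vertex -0.775 -2.102 1.682
vertex 0.3 -2.096 1.581
vertex -0.384 -2.921 1.449
endloop
endfacet
facet normal -0.766 -0.486 0.421
outer loop
vertex -0.775 -2.102 1.682
vertex -0.384 -2.921 1.449
vertex 0.48 -2.544 3.459
endloop
endfacet
facet normal -0.093 0.232 -0.968
outer loop
vertex -0.384 -2.921 1.449
vertex 0.3 -2.096 1.581
vertex 0.522 -3.118 1.315
endloop
endfacet
facet normal -0.170 -0.953 0.252
outer loop
vertex -0.384 -2.921 1.449
vertex 0.522 -3.118 1.315
vertex 0.48 -2.544 3.459
endloop
endfacet
facet normal -0.093 0.232 -0.968
outer loop
vertex 0.522 -3.118 1.315
vertex 0.3 -2.096 1.581
vertex 1.261 -2.546 1.381
endloop
endfacet
facet normal 0.585 -0.781 0.220
outer loop
vertex 0.522 -3.118 1.315
vertex 1.261 -2.546 1.381
vertex 0.48 -2.544 3.459
endloop
endfacet
facet normal -0.823 0.527 -0.211
outer loop
vertex 1.548 -3.091 -3.139
vertex 1.738 -2.427 -2.22
vertex 2.542 -1.95 -4.168
endloop
endfacet
facet normal -0.166 -0.577 -0.800
outer loop
vertex 3.982 -2.873 -3.8
vertex 1.548 -3.091 -3.139
vertex 2.542 -1.95 -4.168
endloop
endfacet
facet normal -0.823 0.527 -0.211
outer loop
vertex 2.542 -1.95 -4.168
vertex 1.738 -2.427 -2.22
vertex 2.732 -1.286 -3.249
endloop
endfacet
facet normal 0.543 0.623 -0.563
outer loop
vertex 2.732 -1.286 -3.249
vertex 3.982 -2.873 -3.8
vertex 2.542 -1.95 -4.168
endloop
endfacet
facet normal -0.543 -0.623 0.563
outer loop
vertex 1.548 -3.091 -3.139
vertex 3.178 -3.35 -1.852
vertex 1.738 -2.427 -2.22
endloop
endfacet
facet normal -0.166 -0.577 -0.800
outer loop
vertex 2.988 -4.014 -2.771
vertex 1.548 -3.091 -3.139
vertex 3.982 -2.873 -3.8
endloop
endfacet
facet normal -0.543 -0.623 0.563
outer loop
vertex 2.988 -4.014 -2.771
vertex 3.178 -3.35 -1.852
vertex 1.548 -3.091 -3.139
endloop
endfacet
facet normal 0.166 0.577 0.800
outer loop
vertex 1.738 -2.427 -2.22
vertex 3.178 -3.35 -1.852
vertex 2.732 -1.286 -3.249
endloop
endfacet
facet normal 0.543 0.623 -0.563
outer loop
vertex 4.172 -2.209 -2.881
vertex 3.982 -2.873 -3.8
vertex 2.732 -1.286 -3.249
endloop
endfacet
facet normal 0.166 0.577 0.800
outer loop
vertex 2.732 -1.286 -3.249
vertex 3.178 -3.35 -1.852
vertex 4.172 -2.209 -2.881
endloop
endfacet
facet normal 0.823 -0.527 0.211
outer loop
vertex 4.172 -2.209 -2.881
vertex 2.988 -4.014 -2.771
vertex 3.982 -2.873 -3.8
endloop
endfacet
facet normal 0.823 -0.527 0.211
outer loop
vertex 3.178 -3.35 -1.852
vertex 2.988 -4.014 -2.771
vertex 4.172 -2.209 -2.881
endloop
endfacet

endsolid


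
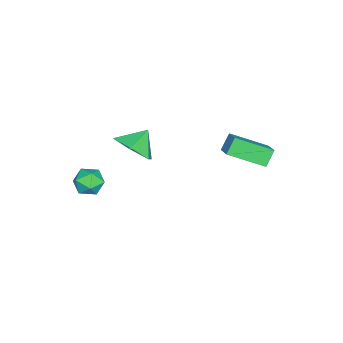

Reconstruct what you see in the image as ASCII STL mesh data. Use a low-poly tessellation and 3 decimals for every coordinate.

solid 
facet normal 0.407 0.699 0.587
outer loop
vertex 3.343 -0.785 3.01
vertex 3.446 -1.274 3.521
vertex 3.953 -1.158 3.031
endloop
endfacet
facet normal 0.522 0.847 -0.101
outer loop
vertex 3.343 -0.785 3.01
vertex 3.953 -1.158 3.031
vertex 3.63 -1.034 2.405
endloop
endfacet
facet normal -0.113 0.899 -0.423
outer loop
vertex 3.343 -0.785 3.01
vertex 3.63 -1.034 2.405
vertex 2.924 -1.074 2.508
endloop
endfacet
facet normal -0.619 0.783 0.066
outer loop
vertex 3.343 -0.785 3.01
vertex 2.924 -1.074 2.508
vertex 2.81 -1.222 3.198
endloop
endfacet
facet normal -0.297 0.659 0.691
outer loop
vertex 3.343 -0.785 3.01
vertex 2.81 -1.222 3.198
vertex 3.446 -1.274 3.521
endloop
endfacet
facet normal 0.872 0.296 -0.391
outer loop
vertex 3.63 -1.034 2.405
vertex 3.953 -1.158 3.031
vertex 3.91 -1.678 2.542
endloop
endfacet
facet normal 0.687 0.056 0.724
outer loop
vertex 3.953 -1.158 3.031
vertex 3.446 -1.274 3.521
vertex 3.796 -1.826 3.232
endloop
endfacet
facet normal -0.453 -0.007 0.891
outer loop
vertex 3.446 -1.274 3.521
vertex 2.81 -1.222 3.198
vertex 3.09 -1.866 3.335
endloop
endfacet
facet normal -0.974 0.193 -0.120
outer loop
vertex 2.81 -1.222 3.198
vertex 2.924 -1.074 2.508
vertex 2.767 -1.742 2.709
endloop
endfacet
facet normal -0.155 0.380 -0.912
outer loop
vertex 2.924 -1.074 2.508
vertex 3.63 -1.034 2.405
vertex 3.274 -1.626 2.219
endloop
endfacet
facet normal 0.619 -0.783 -0.066
outer loop
vertex 3.377 -2.115 2.73
vertex 3.91 -1.678 2.542
vertex 3.796 -1.826 3.232
endloop
endfacet
facet normal 0.113 -0.899 0.423
outer loop
vertex 3.377 -2.115 2.73
vertex 3.796 -1.826 3.232
vertex 3.09 -1.866 3.335
endloop
endfacet
facet normal -0.522 -0.847 0.101
outer loop
vertex 3.377 -2.115 2.73
vertex 3.09 -1.866 3.335
vertex 2.767 -1.742 2.709
endloop
endfacet
facet normal -0.407 -0.699 -0.587
outer loop
vertex 3.377 -2.115 2.73
vertex 2.767 -1.742 2.709
vertex 3.274 -1.626 2.219
endloop
endfacet
facet normal 0.297 -0.659 -0.691
outer loop
vertex 3.377 -2.115 2.73
vertex 3.274 -1.626 2.219
vertex 3.91 -1.678 2.542
endloop
endfacet
facet normal 0.974 -0.193 0.120
outer loop
vertex 3.796 -1.826 3.232
vertex 3.91 -1.678 2.542
vertex 3.953 -1.158 3.031
endloop
endfacet
facet normal 0.155 -0.380 0.912
outer loop
vertex 3.09 -1.866 3.335
vertex 3.796 -1.826 3.232
vertex 3.446 -1.274 3.521
endloop
endfacet
facet normal -0.872 -0.296 0.391
outer loop
vertex 2.767 -1.742 2.709
vertex 3.09 -1.866 3.335
vertex 2.81 -1.222 3.198
endloop
endfacet
facet normal -0.687 -0.056 -0.724
outer loop
vertex 3.274 -1.626 2.219
vertex 2.767 -1.742 2.709
vertex 2.924 -1.074 2.508
endloop
endfacet
facet normal 0.453 0.007 -0.891
outer loop
vertex 3.91 -1.678 2.542
vertex 3.274 -1.626 2.219
vertex 3.63 -1.034 2.405
endloop
endfacet
facet normal 0.662 -0.380 -0.646
outer loop
vertex 0.466 -0.774 2.641
vertex -0.293 -0.907 1.942
vertex 0.242 -0.015 1.966
endloop
endfacet
facet normal 0.153 0.682 0.716
outer loop
vertex 0.466 -0.774 2.641
vertex 0.242 -0.015 1.966
vertex -1.047 -0.473 2.678
endloop
endfacet
facet normal 0.662 -0.380 -0.646
outer loop
vertex 0.242 -0.015 1.966
vertex -0.293 -0.907 1.942
vertex -0.516 -0.148 1.267
endloop
endfacet
facet normal -0.275 0.954 0.116
outer loop
vertex 0.242 -0.015 1.966
vertex -0.516 -0.148 1.267
vertex -1.047 -0.473 2.678
endloop
endfacet
facet normal 0.662 -0.380 -0.646
outer loop
vertex -0.516 -0.148 1.267
vertex -0.293 -0.907 1.942
vertex -1.051 -1.039 1.243
endloop
endfacet
facet normal -0.838 0.508 -0.198
outer loop
vertex -0.516 -0.148 1.267
vertex -1.051 -1.039 1.243
vertex -1.047 -0.473 2.678
endloop
endfacet
facet normal 0.662 -0.380 -0.646
outer loop
vertex -1.051 -1.039 1.243
vertex -0.293 -0.907 1.942
vertex -0.828 -1.798 1.918
endloop
endfacet
facet normal -0.974 -0.210 0.086
outer loop
vertex -1.051 -1.039 1.243
vertex -0.828 -1.798 1.918
vertex -1.047 -0.473 2.678
endloop
endfacet
facet normal 0.662 -0.380 -0.646
outer loop
vertex -0.828 -1.798 1.918
vertex -0.293 -0.907 1.942
vertex -0.069 -1.665 2.617
endloop
endfacet
facet normal -0.546 -0.483 0.685
outer loop
vertex -0.828 -1.798 1.918
vertex -0.069 -1.665 2.617
vertex -1.047 -0.473 2.678
endloop
endfacet
facet normal 0.662 -0.380 -0.646
outer loop
vertex -0.069 -1.665 2.617
vertex -0.293 -0.907 1.942
vertex 0.466 -0.774 2.641
endloop
endfacet
facet normal 0.017 -0.037 0.999
outer loop
vertex -0.069 -1.665 2.617
vertex 0.466 -0.774 2.641
vertex -1.047 -0.473 2.678
endloop
endfacet
facet normal -0.601 0.215 0.770
outer loop
vertex -2.207 2.698 2.326
vertex -1.549 3.129 2.72
vertex -2.727 4.261 1.484
endloop
endfacet
facet normal -0.747 -0.490 -0.449
outer loop
vertex -2.191 4.071 0.8
vertex -2.207 2.698 2.326
vertex -2.727 4.261 1.484
endloop
endfacet
facet normal -0.602 0.214 0.769
outer loop
vertex -2.727 4.261 1.484
vertex -1.549 3.129 2.72
vertex -2.069 4.693 1.879
endloop
endfacet
facet normal -0.281 0.845 -0.455
outer loop
vertex -2.069 4.693 1.879
vertex -2.191 4.071 0.8
vertex -2.727 4.261 1.484
endloop
endfacet
facet normal 0.281 -0.845 0.455
outer loop
vertex -2.207 2.698 2.326
vertex -1.013 2.939 2.036
vertex -1.549 3.129 2.72
endloop
endfacet
facet normal -0.748 -0.490 -0.448
outer loop
vertex -1.671 2.507 1.641
vertex -2.207 2.698 2.326
vertex -2.191 4.071 0.8
endloop
endfacet
facet normal 0.281 -0.845 0.455
outer loop
vertex -1.671 2.507 1.641
vertex -1.013 2.939 2.036
vertex -2.207 2.698 2.326
endloop
endfacet
facet normal 0.747 0.490 0.449
outer loop
vertex -1.549 3.129 2.72
vertex -1.013 2.939 2.036
vertex -2.069 4.693 1.879
endloop
endfacet
facet normal -0.281 0.845 -0.455
outer loop
vertex -1.533 4.502 1.194
vertex -2.191 4.071 0.8
vertex -2.069 4.693 1.879
endloop
endfacet
facet normal 0.748 0.490 0.448
outer loop
vertex -2.069 4.693 1.879
vertex -1.013 2.939 2.036
vertex -1.533 4.502 1.194
endloop
endfacet
facet normal 0.601 -0.214 -0.770
outer loop
vertex -1.533 4.502 1.194
vertex -1.671 2.507 1.641
vertex -2.191 4.071 0.8
endloop
endfacet
facet normal 0.602 -0.214 -0.769
outer loop
vertex -1.013 2.939 2.036
vertex -1.671 2.507 1.641
vertex -1.533 4.502 1.194
endloop
endfacet

endsolid


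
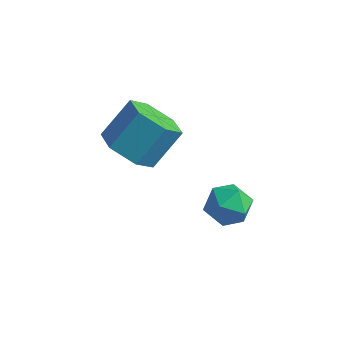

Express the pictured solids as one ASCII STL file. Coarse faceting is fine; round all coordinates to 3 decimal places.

solid 
facet normal -0.292 -0.644 -0.707
outer loop
vertex -2.997 -1.339 0.749
vertex -3.735 -1.369 1.081
vertex -3.569 -0.818 0.511
endloop
endfacet
facet normal 0.645 0.414 -0.643
outer loop
vertex -2.997 -1.339 0.749
vertex -3.569 -0.818 0.511
vertex -2.627 -0.521 1.647
endloop
endfacet
facet normal 0.644 0.415 -0.643
outer loop
vertex -2.627 -0.521 1.647
vertex -3.569 -0.818 0.511
vertex -3.2 0.0 1.409
endloop
endfacet
facet normal 0.292 0.644 0.707
outer loop
vertex -2.627 -0.521 1.647
vertex -3.2 0.0 1.409
vertex -3.365 -0.551 1.979
endloop
endfacet
facet normal -0.291 -0.644 -0.707
outer loop
vertex -3.569 -0.818 0.511
vertex -3.735 -1.369 1.081
vertex -4.308 -0.849 0.843
endloop
endfacet
facet normal -0.291 0.764 -0.576
outer loop
vertex -3.569 -0.818 0.511
vertex -4.308 -0.849 0.843
vertex -3.2 0.0 1.409
endloop
endfacet
facet normal -0.290 0.763 -0.577
outer loop
vertex -3.2 0.0 1.409
vertex -4.308 -0.849 0.843
vertex -3.938 -0.03 1.74
endloop
endfacet
facet normal 0.291 0.644 0.707
outer loop
vertex -3.2 0.0 1.409
vertex -3.938 -0.03 1.74
vertex -3.365 -0.551 1.979
endloop
endfacet
facet normal -0.292 -0.645 -0.707
outer loop
vertex -4.308 -0.849 0.843
vertex -3.735 -1.369 1.081
vertex -4.473 -1.399 1.413
endloop
endfacet
facet normal -0.935 0.349 0.067
outer loop
vertex -4.308 -0.849 0.843
vertex -4.473 -1.399 1.413
vertex -3.938 -0.03 1.74
endloop
endfacet
facet normal -0.935 0.349 0.067
outer loop
vertex -3.938 -0.03 1.74
vertex -4.473 -1.399 1.413
vertex -4.103 -0.581 2.311
endloop
endfacet
facet normal 0.292 0.645 0.707
outer loop
vertex -3.938 -0.03 1.74
vertex -4.103 -0.581 2.311
vertex -3.365 -0.551 1.979
endloop
endfacet
facet normal -0.292 -0.644 -0.707
outer loop
vertex -4.473 -1.399 1.413
vertex -3.735 -1.369 1.081
vertex -3.9 -1.92 1.651
endloop
endfacet
facet normal -0.644 -0.415 0.643
outer loop
vertex -4.473 -1.399 1.413
vertex -3.9 -1.92 1.651
vertex -4.103 -0.581 2.311
endloop
endfacet
facet normal -0.645 -0.414 0.642
outer loop
vertex -4.103 -0.581 2.311
vertex -3.9 -1.92 1.651
vertex -3.531 -1.102 2.549
endloop
endfacet
facet normal 0.292 0.644 0.707
outer loop
vertex -4.103 -0.581 2.311
vertex -3.531 -1.102 2.549
vertex -3.365 -0.551 1.979
endloop
endfacet
facet normal -0.291 -0.644 -0.707
outer loop
vertex -3.9 -1.92 1.651
vertex -3.735 -1.369 1.081
vertex -3.162 -1.89 1.32
endloop
endfacet
facet normal 0.290 -0.764 0.577
outer loop
vertex -3.9 -1.92 1.651
vertex -3.162 -1.89 1.32
vertex -3.531 -1.102 2.549
endloop
endfacet
facet normal 0.291 -0.763 0.577
outer loop
vertex -3.531 -1.102 2.549
vertex -3.162 -1.89 1.32
vertex -2.792 -1.071 2.217
endloop
endfacet
facet normal 0.291 0.644 0.707
outer loop
vertex -3.531 -1.102 2.549
vertex -2.792 -1.071 2.217
vertex -3.365 -0.551 1.979
endloop
endfacet
facet normal -0.292 -0.645 -0.707
outer loop
vertex -3.162 -1.89 1.32
vertex -3.735 -1.369 1.081
vertex -2.997 -1.339 0.749
endloop
endfacet
facet normal 0.935 -0.349 -0.067
outer loop
vertex -3.162 -1.89 1.32
vertex -2.997 -1.339 0.749
vertex -2.792 -1.071 2.217
endloop
endfacet
facet normal 0.935 -0.349 -0.067
outer loop
vertex -2.792 -1.071 2.217
vertex -2.997 -1.339 0.749
vertex -2.627 -0.521 1.647
endloop
endfacet
facet normal 0.292 0.645 0.707
outer loop
vertex -2.792 -1.071 2.217
vertex -2.627 -0.521 1.647
vertex -3.365 -0.551 1.979
endloop
endfacet
facet normal -0.496 0.835 -0.240
outer loop
vertex -1.433 0.205 -1.476
vertex -2.016 -0.066 -1.215
vertex -1.592 0.303 -0.808
endloop
endfacet
facet normal 0.188 0.977 -0.099
outer loop
vertex -1.433 0.205 -1.476
vertex -1.592 0.303 -0.808
vertex -0.939 0.159 -0.992
endloop
endfacet
facet normal 0.591 0.593 -0.547
outer loop
vertex -1.433 0.205 -1.476
vertex -0.939 0.159 -0.992
vertex -0.959 -0.3 -1.512
endloop
endfacet
facet normal 0.155 0.214 -0.964
outer loop
vertex -1.433 0.205 -1.476
vertex -0.959 -0.3 -1.512
vertex -1.624 -0.439 -1.65
endloop
endfacet
facet normal -0.516 0.363 -0.776
outer loop
vertex -1.433 0.205 -1.476
vertex -1.624 -0.439 -1.65
vertex -2.016 -0.066 -1.215
endloop
endfacet
facet normal 0.326 0.758 0.565
outer loop
vertex -0.939 0.159 -0.992
vertex -1.592 0.303 -0.808
vertex -1.216 -0.141 -0.43
endloop
endfacet
facet normal -0.781 0.526 0.337
outer loop
vertex -1.592 0.303 -0.808
vertex -2.016 -0.066 -1.215
vertex -1.881 -0.28 -0.568
endloop
endfacet
facet normal -0.814 -0.239 -0.529
outer loop
vertex -2.016 -0.066 -1.215
vertex -1.624 -0.439 -1.65
vertex -1.901 -0.739 -1.088
endloop
endfacet
facet normal 0.273 -0.479 -0.834
outer loop
vertex -1.624 -0.439 -1.65
vertex -0.959 -0.3 -1.512
vertex -1.248 -0.883 -1.272
endloop
endfacet
facet normal 0.978 0.137 -0.159
outer loop
vertex -0.959 -0.3 -1.512
vertex -0.939 0.159 -0.992
vertex -0.824 -0.514 -0.865
endloop
endfacet
facet normal -0.155 -0.214 0.964
outer loop
vertex -1.407 -0.785 -0.604
vertex -1.216 -0.141 -0.43
vertex -1.881 -0.28 -0.568
endloop
endfacet
facet normal -0.591 -0.593 0.547
outer loop
vertex -1.407 -0.785 -0.604
vertex -1.881 -0.28 -0.568
vertex -1.901 -0.739 -1.088
endloop
endfacet
facet normal -0.188 -0.977 0.099
outer loop
vertex -1.407 -0.785 -0.604
vertex -1.901 -0.739 -1.088
vertex -1.248 -0.883 -1.272
endloop
endfacet
facet normal 0.496 -0.835 0.240
outer loop
vertex -1.407 -0.785 -0.604
vertex -1.248 -0.883 -1.272
vertex -0.824 -0.514 -0.865
endloop
endfacet
facet normal 0.516 -0.363 0.776
outer loop
vertex -1.407 -0.785 -0.604
vertex -0.824 -0.514 -0.865
vertex -1.216 -0.141 -0.43
endloop
endfacet
facet normal -0.273 0.479 0.834
outer loop
vertex -1.881 -0.28 -0.568
vertex -1.216 -0.141 -0.43
vertex -1.592 0.303 -0.808
endloop
endfacet
facet normal -0.978 -0.137 0.159
outer loop
vertex -1.901 -0.739 -1.088
vertex -1.881 -0.28 -0.568
vertex -2.016 -0.066 -1.215
endloop
endfacet
facet normal -0.326 -0.758 -0.565
outer loop
vertex -1.248 -0.883 -1.272
vertex -1.901 -0.739 -1.088
vertex -1.624 -0.439 -1.65
endloop
endfacet
facet normal 0.781 -0.526 -0.337
outer loop
vertex -0.824 -0.514 -0.865
vertex -1.248 -0.883 -1.272
vertex -0.959 -0.3 -1.512
endloop
endfacet
facet normal 0.814 0.239 0.529
outer loop
vertex -1.216 -0.141 -0.43
vertex -0.824 -0.514 -0.865
vertex -0.939 0.159 -0.992
endloop
endfacet

endsolid


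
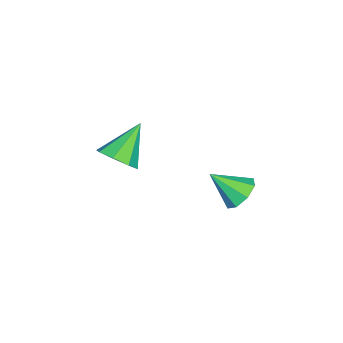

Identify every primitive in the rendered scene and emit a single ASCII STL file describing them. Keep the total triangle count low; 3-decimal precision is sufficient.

solid 
facet normal -0.118 0.754 -0.647
outer loop
vertex -1.168 3.739 -1.426
vertex -1.764 3.293 -1.837
vertex -1.766 3.846 -1.192
endloop
endfacet
facet normal 0.391 0.239 0.889
outer loop
vertex -1.168 3.739 -1.426
vertex -1.766 3.846 -1.192
vertex -1.576 2.087 -0.803
endloop
endfacet
facet normal -0.118 0.754 -0.647
outer loop
vertex -1.766 3.846 -1.192
vertex -1.764 3.293 -1.837
vertex -2.362 3.63 -1.335
endloop
endfacet
facet normal -0.290 0.177 0.941
outer loop
vertex -1.766 3.846 -1.192
vertex -2.362 3.63 -1.335
vertex -1.576 2.087 -0.803
endloop
endfacet
facet normal -0.118 0.754 -0.646
outer loop
vertex -2.362 3.63 -1.335
vertex -1.764 3.293 -1.837
vertex -2.608 3.216 -1.773
endloop
endfacet
facet normal -0.773 -0.184 0.608
outer loop
vertex -2.362 3.63 -1.335
vertex -2.608 3.216 -1.773
vertex -1.576 2.087 -0.803
endloop
endfacet
facet normal -0.118 0.754 -0.646
outer loop
vertex -2.608 3.216 -1.773
vertex -1.764 3.293 -1.837
vertex -2.36 2.848 -2.248
endloop
endfacet
facet normal -0.771 -0.631 0.086
outer loop
vertex -2.608 3.216 -1.773
vertex -2.36 2.848 -2.248
vertex -1.576 2.087 -0.803
endloop
endfacet
facet normal -0.118 0.754 -0.646
outer loop
vertex -2.36 2.848 -2.248
vertex -1.764 3.293 -1.837
vertex -1.763 2.74 -2.483
endloop
endfacet
facet normal -0.289 -0.903 -0.319
outer loop
vertex -2.36 2.848 -2.248
vertex -1.763 2.74 -2.483
vertex -1.576 2.087 -0.803
endloop
endfacet
facet normal -0.117 0.754 -0.646
outer loop
vertex -1.763 2.74 -2.483
vertex -1.764 3.293 -1.837
vertex -1.166 2.956 -2.339
endloop
endfacet
facet normal 0.394 -0.841 -0.371
outer loop
vertex -1.763 2.74 -2.483
vertex -1.166 2.956 -2.339
vertex -1.576 2.087 -0.803
endloop
endfacet
facet normal -0.118 0.754 -0.646
outer loop
vertex -1.166 2.956 -2.339
vertex -1.764 3.293 -1.837
vertex -0.92 3.37 -1.901
endloop
endfacet
facet normal 0.876 -0.480 -0.038
outer loop
vertex -1.166 2.956 -2.339
vertex -0.92 3.37 -1.901
vertex -1.576 2.087 -0.803
endloop
endfacet
facet normal -0.118 0.753 -0.647
outer loop
vertex -0.92 3.37 -1.901
vertex -1.764 3.293 -1.837
vertex -1.168 3.739 -1.426
endloop
endfacet
facet normal 0.875 -0.034 0.483
outer loop
vertex -0.92 3.37 -1.901
vertex -1.168 3.739 -1.426
vertex -1.576 2.087 -0.803
endloop
endfacet
facet normal 0.702 -0.267 -0.661
outer loop
vertex -1.173 -1.713 -0.56
vertex -1.829 -1.78 -1.23
vertex -1.27 -1.094 -0.913
endloop
endfacet
facet normal 0.352 0.505 0.788
outer loop
vertex -1.173 -1.713 -0.56
vertex -1.27 -1.094 -0.913
vertex -3.191 -1.26 0.05
endloop
endfacet
facet normal 0.703 -0.268 -0.659
outer loop
vertex -1.27 -1.094 -0.913
vertex -1.829 -1.78 -1.23
vertex -1.694 -0.877 -1.453
endloop
endfacet
facet normal 0.078 0.945 0.318
outer loop
vertex -1.27 -1.094 -0.913
vertex -1.694 -0.877 -1.453
vertex -3.191 -1.26 0.05
endloop
endfacet
facet normal 0.702 -0.268 -0.659
outer loop
vertex -1.694 -0.877 -1.453
vertex -1.829 -1.78 -1.23
vertex -2.197 -1.189 -1.862
endloop
endfacet
facet normal -0.409 0.895 -0.179
outer loop
vertex -1.694 -0.877 -1.453
vertex -2.197 -1.189 -1.862
vertex -3.191 -1.26 0.05
endloop
endfacet
facet normal 0.702 -0.268 -0.660
outer loop
vertex -2.197 -1.189 -1.862
vertex -1.829 -1.78 -1.23
vertex -2.484 -1.847 -1.9
endloop
endfacet
facet normal -0.825 0.384 -0.415
outer loop
vertex -2.197 -1.189 -1.862
vertex -2.484 -1.847 -1.9
vertex -3.191 -1.26 0.05
endloop
endfacet
facet normal 0.702 -0.268 -0.660
outer loop
vertex -2.484 -1.847 -1.9
vertex -1.829 -1.78 -1.23
vertex -2.388 -2.466 -1.546
endloop
endfacet
facet normal -0.925 -0.286 -0.249
outer loop
vertex -2.484 -1.847 -1.9
vertex -2.388 -2.466 -1.546
vertex -3.191 -1.26 0.05
endloop
endfacet
facet normal 0.702 -0.268 -0.660
outer loop
vertex -2.388 -2.466 -1.546
vertex -1.829 -1.78 -1.23
vertex -1.964 -2.683 -1.007
endloop
endfacet
facet normal -0.652 -0.726 0.220
outer loop
vertex -2.388 -2.466 -1.546
vertex -1.964 -2.683 -1.007
vertex -3.191 -1.26 0.05
endloop
endfacet
facet normal 0.702 -0.268 -0.659
outer loop
vertex -1.964 -2.683 -1.007
vertex -1.829 -1.78 -1.23
vertex -1.461 -2.371 -0.598
endloop
endfacet
facet normal -0.165 -0.676 0.718
outer loop
vertex -1.964 -2.683 -1.007
vertex -1.461 -2.371 -0.598
vertex -3.191 -1.26 0.05
endloop
endfacet
facet normal 0.702 -0.269 -0.660
outer loop
vertex -1.461 -2.371 -0.598
vertex -1.829 -1.78 -1.23
vertex -1.173 -1.713 -0.56
endloop
endfacet
facet normal 0.251 -0.165 0.954
outer loop
vertex -1.461 -2.371 -0.598
vertex -1.173 -1.713 -0.56
vertex -3.191 -1.26 0.05
endloop
endfacet

endsolid


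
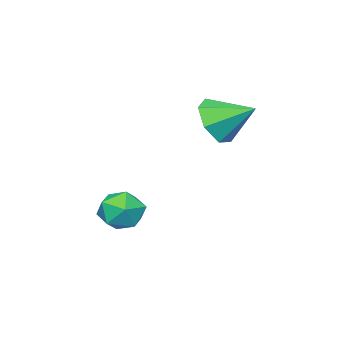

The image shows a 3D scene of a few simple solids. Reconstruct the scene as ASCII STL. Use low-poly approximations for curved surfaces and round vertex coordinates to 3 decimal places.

solid 
facet normal -0.000 0.719 0.695
outer loop
vertex 1.333 -2.25 -0.427
vertex 1.652 -2.87 0.214
vertex 2.264 -2.368 -0.305
endloop
endfacet
facet normal 0.120 0.992 0.047
outer loop
vertex 1.333 -2.25 -0.427
vertex 2.264 -2.368 -0.305
vertex 1.908 -2.284 -1.178
endloop
endfacet
facet normal -0.435 0.821 -0.370
outer loop
vertex 1.333 -2.25 -0.427
vertex 1.908 -2.284 -1.178
vertex 1.076 -2.734 -1.199
endloop
endfacet
facet normal -0.897 0.442 0.021
outer loop
vertex 1.333 -2.25 -0.427
vertex 1.076 -2.734 -1.199
vertex 0.918 -3.096 -0.339
endloop
endfacet
facet normal -0.628 0.379 0.679
outer loop
vertex 1.333 -2.25 -0.427
vertex 0.918 -3.096 -0.339
vertex 1.652 -2.87 0.214
endloop
endfacet
facet normal 0.701 0.678 -0.221
outer loop
vertex 1.908 -2.284 -1.178
vertex 2.264 -2.368 -0.305
vertex 2.582 -2.924 -1.001
endloop
endfacet
facet normal 0.508 0.237 0.828
outer loop
vertex 2.264 -2.368 -0.305
vertex 1.652 -2.87 0.214
vertex 2.424 -3.286 -0.141
endloop
endfacet
facet normal -0.508 -0.313 0.802
outer loop
vertex 1.652 -2.87 0.214
vertex 0.918 -3.096 -0.339
vertex 1.592 -3.736 -0.162
endloop
endfacet
facet normal -0.942 -0.211 -0.262
outer loop
vertex 0.918 -3.096 -0.339
vertex 1.076 -2.734 -1.199
vertex 1.236 -3.652 -1.035
endloop
endfacet
facet normal -0.195 0.402 -0.895
outer loop
vertex 1.076 -2.734 -1.199
vertex 1.908 -2.284 -1.178
vertex 1.848 -3.15 -1.554
endloop
endfacet
facet normal 0.897 -0.442 -0.021
outer loop
vertex 2.167 -3.77 -0.913
vertex 2.582 -2.924 -1.001
vertex 2.424 -3.286 -0.141
endloop
endfacet
facet normal 0.435 -0.821 0.370
outer loop
vertex 2.167 -3.77 -0.913
vertex 2.424 -3.286 -0.141
vertex 1.592 -3.736 -0.162
endloop
endfacet
facet normal -0.120 -0.992 -0.047
outer loop
vertex 2.167 -3.77 -0.913
vertex 1.592 -3.736 -0.162
vertex 1.236 -3.652 -1.035
endloop
endfacet
facet normal 0.000 -0.719 -0.695
outer loop
vertex 2.167 -3.77 -0.913
vertex 1.236 -3.652 -1.035
vertex 1.848 -3.15 -1.554
endloop
endfacet
facet normal 0.628 -0.379 -0.679
outer loop
vertex 2.167 -3.77 -0.913
vertex 1.848 -3.15 -1.554
vertex 2.582 -2.924 -1.001
endloop
endfacet
facet normal 0.942 0.211 0.262
outer loop
vertex 2.424 -3.286 -0.141
vertex 2.582 -2.924 -1.001
vertex 2.264 -2.368 -0.305
endloop
endfacet
facet normal 0.195 -0.402 0.895
outer loop
vertex 1.592 -3.736 -0.162
vertex 2.424 -3.286 -0.141
vertex 1.652 -2.87 0.214
endloop
endfacet
facet normal -0.701 -0.678 0.221
outer loop
vertex 1.236 -3.652 -1.035
vertex 1.592 -3.736 -0.162
vertex 0.918 -3.096 -0.339
endloop
endfacet
facet normal -0.508 -0.237 -0.828
outer loop
vertex 1.848 -3.15 -1.554
vertex 1.236 -3.652 -1.035
vertex 1.076 -2.734 -1.199
endloop
endfacet
facet normal 0.508 0.313 -0.802
outer loop
vertex 2.582 -2.924 -1.001
vertex 1.848 -3.15 -1.554
vertex 1.908 -2.284 -1.178
endloop
endfacet
facet normal 0.302 -0.827 -0.474
outer loop
vertex -0.322 -0.483 2.508
vertex -0.888 -1.082 3.191
vertex -1.198 -0.66 2.258
endloop
endfacet
facet normal -0.043 0.880 -0.474
outer loop
vertex -0.322 -0.483 2.508
vertex -1.198 -0.66 2.258
vertex -1.372 0.242 3.949
endloop
endfacet
facet normal 0.303 -0.827 -0.474
outer loop
vertex -1.198 -0.66 2.258
vertex -0.888 -1.082 3.191
vertex -1.841 -1.155 2.71
endloop
endfacet
facet normal -0.717 0.581 -0.384
outer loop
vertex -1.198 -0.66 2.258
vertex -1.841 -1.155 2.71
vertex -1.372 0.242 3.949
endloop
endfacet
facet normal 0.303 -0.827 -0.474
outer loop
vertex -1.841 -1.155 2.71
vertex -0.888 -1.082 3.191
vertex -1.766 -1.594 3.524
endloop
endfacet
facet normal -0.970 0.167 0.179
outer loop
vertex -1.841 -1.155 2.71
vertex -1.766 -1.594 3.524
vertex -1.372 0.242 3.949
endloop
endfacet
facet normal 0.303 -0.827 -0.473
outer loop
vertex -1.766 -1.594 3.524
vertex -0.888 -1.082 3.191
vertex -1.03 -1.647 4.088
endloop
endfacet
facet normal -0.610 -0.052 0.791
outer loop
vertex -1.766 -1.594 3.524
vertex -1.03 -1.647 4.088
vertex -1.372 0.242 3.949
endloop
endfacet
facet normal 0.302 -0.827 -0.473
outer loop
vertex -1.03 -1.647 4.088
vertex -0.888 -1.082 3.191
vertex -0.187 -1.275 3.976
endloop
endfacet
facet normal 0.092 0.090 0.992
outer loop
vertex -1.03 -1.647 4.088
vertex -0.187 -1.275 3.976
vertex -1.372 0.242 3.949
endloop
endfacet
facet normal 0.303 -0.827 -0.474
outer loop
vertex -0.187 -1.275 3.976
vertex -0.888 -1.082 3.191
vertex 0.128 -0.757 3.273
endloop
endfacet
facet normal 0.607 0.485 0.629
outer loop
vertex -0.187 -1.275 3.976
vertex 0.128 -0.757 3.273
vertex -1.372 0.242 3.949
endloop
endfacet
facet normal 0.303 -0.827 -0.474
outer loop
vertex 0.128 -0.757 3.273
vertex -0.888 -1.082 3.191
vertex -0.322 -0.483 2.508
endloop
endfacet
facet normal 0.547 0.837 -0.022
outer loop
vertex 0.128 -0.757 3.273
vertex -0.322 -0.483 2.508
vertex -1.372 0.242 3.949
endloop
endfacet

endsolid


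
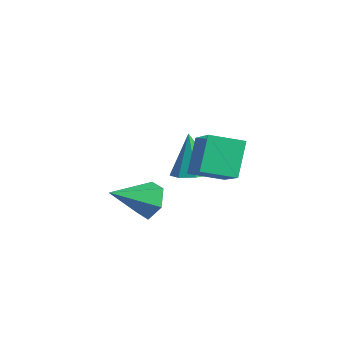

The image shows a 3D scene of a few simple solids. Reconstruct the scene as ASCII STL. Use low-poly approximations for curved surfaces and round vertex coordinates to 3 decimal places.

solid 
facet normal -0.035 0.903 -0.429
outer loop
vertex -0.99 -1.048 -1.731
vertex -1.555 -0.717 -0.989
vertex -0.569 -0.65 -0.928
endloop
endfacet
facet normal 0.845 -0.497 -0.197
outer loop
vertex -0.99 -1.048 -1.731
vertex -0.569 -0.65 -0.928
vertex -1.485 -2.523 -0.131
endloop
endfacet
facet normal -0.035 0.903 -0.428
outer loop
vertex -0.569 -0.65 -0.928
vertex -1.555 -0.717 -0.989
vertex -1.135 -0.32 -0.185
endloop
endfacet
facet normal 0.768 -0.106 0.632
outer loop
vertex -0.569 -0.65 -0.928
vertex -1.135 -0.32 -0.185
vertex -1.485 -2.523 -0.131
endloop
endfacet
facet normal -0.035 0.903 -0.428
outer loop
vertex -1.135 -0.32 -0.185
vertex -1.555 -0.717 -0.989
vertex -2.12 -0.387 -0.246
endloop
endfacet
facet normal -0.064 0.035 0.997
outer loop
vertex -1.135 -0.32 -0.185
vertex -2.12 -0.387 -0.246
vertex -1.485 -2.523 -0.131
endloop
endfacet
facet normal -0.035 0.903 -0.428
outer loop
vertex -2.12 -0.387 -0.246
vertex -1.555 -0.717 -0.989
vertex -2.541 -0.784 -1.049
endloop
endfacet
facet normal -0.818 -0.214 0.535
outer loop
vertex -2.12 -0.387 -0.246
vertex -2.541 -0.784 -1.049
vertex -1.485 -2.523 -0.131
endloop
endfacet
facet normal -0.035 0.903 -0.429
outer loop
vertex -2.541 -0.784 -1.049
vertex -1.555 -0.717 -0.989
vertex -1.976 -1.115 -1.792
endloop
endfacet
facet normal -0.740 -0.605 -0.294
outer loop
vertex -2.541 -0.784 -1.049
vertex -1.976 -1.115 -1.792
vertex -1.485 -2.523 -0.131
endloop
endfacet
facet normal -0.035 0.903 -0.429
outer loop
vertex -1.976 -1.115 -1.792
vertex -1.555 -0.717 -0.989
vertex -0.99 -1.048 -1.731
endloop
endfacet
facet normal 0.092 -0.746 -0.660
outer loop
vertex -1.976 -1.115 -1.792
vertex -0.99 -1.048 -1.731
vertex -1.485 -2.523 -0.131
endloop
endfacet
facet normal -0.389 0.374 0.842
outer loop
vertex 0.866 0.702 3.477
vertex 1.337 2.11 3.07
vertex -1.037 1.041 2.447
endloop
endfacet
facet normal -0.306 -0.915 0.264
outer loop
vertex -0.317 0.35 0.89
vertex 0.866 0.702 3.477
vertex -1.037 1.041 2.447
endloop
endfacet
facet normal -0.389 0.374 0.842
outer loop
vertex -1.037 1.041 2.447
vertex 1.337 2.11 3.07
vertex -0.566 2.449 2.04
endloop
endfacet
facet normal -0.869 0.155 -0.470
outer loop
vertex -0.566 2.449 2.04
vertex -0.317 0.35 0.89
vertex -1.037 1.041 2.447
endloop
endfacet
facet normal 0.869 -0.155 0.470
outer loop
vertex 0.866 0.702 3.477
vertex 2.057 1.419 1.513
vertex 1.337 2.11 3.07
endloop
endfacet
facet normal -0.306 -0.915 0.264
outer loop
vertex 1.586 0.011 1.92
vertex 0.866 0.702 3.477
vertex -0.317 0.35 0.89
endloop
endfacet
facet normal 0.869 -0.155 0.470
outer loop
vertex 1.586 0.011 1.92
vertex 2.057 1.419 1.513
vertex 0.866 0.702 3.477
endloop
endfacet
facet normal 0.306 0.915 -0.264
outer loop
vertex 1.337 2.11 3.07
vertex 2.057 1.419 1.513
vertex -0.566 2.449 2.04
endloop
endfacet
facet normal -0.869 0.155 -0.470
outer loop
vertex 0.154 1.758 0.483
vertex -0.317 0.35 0.89
vertex -0.566 2.449 2.04
endloop
endfacet
facet normal 0.306 0.915 -0.264
outer loop
vertex -0.566 2.449 2.04
vertex 2.057 1.419 1.513
vertex 0.154 1.758 0.483
endloop
endfacet
facet normal 0.389 -0.374 -0.842
outer loop
vertex 0.154 1.758 0.483
vertex 1.586 0.011 1.92
vertex -0.317 0.35 0.89
endloop
endfacet
facet normal 0.389 -0.374 -0.842
outer loop
vertex 2.057 1.419 1.513
vertex 1.586 0.011 1.92
vertex 0.154 1.758 0.483
endloop
endfacet
facet normal 0.240 -0.003 -0.971
outer loop
vertex -2.792 1.878 -0.748
vertex -3.719 2.176 -0.978
vertex -2.858 2.641 -0.767
endloop
endfacet
facet normal 0.797 0.084 0.599
outer loop
vertex -2.792 1.878 -0.748
vertex -2.858 2.641 -0.767
vertex -4.241 2.184 1.138
endloop
endfacet
facet normal 0.240 -0.004 -0.971
outer loop
vertex -2.858 2.641 -0.767
vertex -3.719 2.176 -0.978
vertex -3.429 3.131 -0.91
endloop
endfacet
facet normal 0.479 0.709 0.518
outer loop
vertex -2.858 2.641 -0.767
vertex -3.429 3.131 -0.91
vertex -4.241 2.184 1.138
endloop
endfacet
facet normal 0.240 -0.004 -0.971
outer loop
vertex -3.429 3.131 -0.91
vertex -3.719 2.176 -0.978
vertex -4.169 3.062 -1.093
endloop
endfacet
facet normal -0.174 0.918 0.356
outer loop
vertex -3.429 3.131 -0.91
vertex -4.169 3.062 -1.093
vertex -4.241 2.184 1.138
endloop
endfacet
facet normal 0.240 -0.004 -0.971
outer loop
vertex -4.169 3.062 -1.093
vertex -3.719 2.176 -0.978
vertex -4.645 2.474 -1.208
endloop
endfacet
facet normal -0.780 0.591 0.207
outer loop
vertex -4.169 3.062 -1.093
vertex -4.645 2.474 -1.208
vertex -4.241 2.184 1.138
endloop
endfacet
facet normal 0.240 -0.003 -0.971
outer loop
vertex -4.645 2.474 -1.208
vertex -3.719 2.176 -0.978
vertex -4.579 1.712 -1.189
endloop
endfacet
facet normal -0.984 -0.081 0.159
outer loop
vertex -4.645 2.474 -1.208
vertex -4.579 1.712 -1.189
vertex -4.241 2.184 1.138
endloop
endfacet
facet normal 0.240 -0.004 -0.971
outer loop
vertex -4.579 1.712 -1.189
vertex -3.719 2.176 -0.978
vertex -4.009 1.221 -1.046
endloop
endfacet
facet normal -0.667 -0.705 0.240
outer loop
vertex -4.579 1.712 -1.189
vertex -4.009 1.221 -1.046
vertex -4.241 2.184 1.138
endloop
endfacet
facet normal 0.239 -0.003 -0.971
outer loop
vertex -4.009 1.221 -1.046
vertex -3.719 2.176 -0.978
vertex -3.269 1.29 -0.864
endloop
endfacet
facet normal -0.014 -0.915 0.402
outer loop
vertex -4.009 1.221 -1.046
vertex -3.269 1.29 -0.864
vertex -4.241 2.184 1.138
endloop
endfacet
facet normal 0.240 -0.003 -0.971
outer loop
vertex -3.269 1.29 -0.864
vertex -3.719 2.176 -0.978
vertex -2.792 1.878 -0.748
endloop
endfacet
facet normal 0.592 -0.589 0.550
outer loop
vertex -3.269 1.29 -0.864
vertex -2.792 1.878 -0.748
vertex -4.241 2.184 1.138
endloop
endfacet

endsolid


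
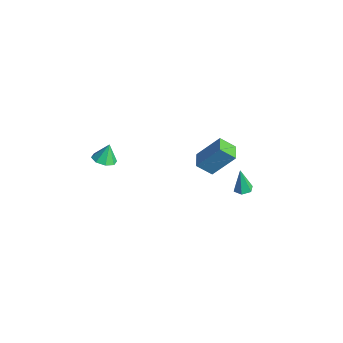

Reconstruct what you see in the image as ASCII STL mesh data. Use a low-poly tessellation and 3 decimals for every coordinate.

solid 
facet normal 0.102 -0.387 -0.916
outer loop
vertex -0.48 -3.435 1.042
vertex -1.182 -3.668 1.062
vertex -0.842 -3.05 0.839
endloop
endfacet
facet normal 0.599 0.733 0.323
outer loop
vertex -0.48 -3.435 1.042
vertex -0.842 -3.05 0.839
vertex -1.298 -3.232 2.098
endloop
endfacet
facet normal 0.101 -0.386 -0.917
outer loop
vertex -0.842 -3.05 0.839
vertex -1.182 -3.668 1.062
vertex -1.403 -3.026 0.767
endloop
endfacet
facet normal 0.023 0.988 0.151
outer loop
vertex -0.842 -3.05 0.839
vertex -1.403 -3.026 0.767
vertex -1.298 -3.232 2.098
endloop
endfacet
facet normal 0.101 -0.386 -0.917
outer loop
vertex -1.403 -3.026 0.767
vertex -1.182 -3.668 1.062
vertex -1.835 -3.379 0.868
endloop
endfacet
facet normal -0.600 0.782 0.168
outer loop
vertex -1.403 -3.026 0.767
vertex -1.835 -3.379 0.868
vertex -1.298 -3.232 2.098
endloop
endfacet
facet normal 0.102 -0.386 -0.917
outer loop
vertex -1.835 -3.379 0.868
vertex -1.182 -3.668 1.062
vertex -1.885 -3.901 1.082
endloop
endfacet
facet normal -0.901 0.236 0.365
outer loop
vertex -1.835 -3.379 0.868
vertex -1.885 -3.901 1.082
vertex -1.298 -3.232 2.098
endloop
endfacet
facet normal 0.102 -0.387 -0.916
outer loop
vertex -1.885 -3.901 1.082
vertex -1.182 -3.668 1.062
vertex -1.523 -4.286 1.285
endloop
endfacet
facet normal -0.705 -0.333 0.626
outer loop
vertex -1.885 -3.901 1.082
vertex -1.523 -4.286 1.285
vertex -1.298 -3.232 2.098
endloop
endfacet
facet normal 0.101 -0.386 -0.917
outer loop
vertex -1.523 -4.286 1.285
vertex -1.182 -3.668 1.062
vertex -0.961 -4.31 1.357
endloop
endfacet
facet normal -0.127 -0.589 0.798
outer loop
vertex -1.523 -4.286 1.285
vertex -0.961 -4.31 1.357
vertex -1.298 -3.232 2.098
endloop
endfacet
facet normal 0.102 -0.386 -0.917
outer loop
vertex -0.961 -4.31 1.357
vertex -1.182 -3.668 1.062
vertex -0.53 -3.957 1.256
endloop
endfacet
facet normal 0.495 -0.382 0.780
outer loop
vertex -0.961 -4.31 1.357
vertex -0.53 -3.957 1.256
vertex -1.298 -3.232 2.098
endloop
endfacet
facet normal 0.102 -0.386 -0.917
outer loop
vertex -0.53 -3.957 1.256
vertex -1.182 -3.668 1.062
vertex -0.48 -3.435 1.042
endloop
endfacet
facet normal 0.795 0.163 0.584
outer loop
vertex -0.53 -3.957 1.256
vertex -0.48 -3.435 1.042
vertex -1.298 -3.232 2.098
endloop
endfacet
facet normal 0.203 0.016 -0.979
outer loop
vertex 1.881 3.503 -3.753
vertex 1.46 3.893 -3.834
vertex 2.0 4.07 -3.719
endloop
endfacet
facet normal 0.851 -0.208 0.482
outer loop
vertex 1.881 3.503 -3.753
vertex 2.0 4.07 -3.719
vertex 1.14 3.867 -2.286
endloop
endfacet
facet normal 0.203 0.018 -0.979
outer loop
vertex 2.0 4.07 -3.719
vertex 1.46 3.893 -3.834
vertex 1.578 4.46 -3.799
endloop
endfacet
facet normal 0.564 0.700 0.438
outer loop
vertex 2.0 4.07 -3.719
vertex 1.578 4.46 -3.799
vertex 1.14 3.867 -2.286
endloop
endfacet
facet normal 0.203 0.018 -0.979
outer loop
vertex 1.578 4.46 -3.799
vertex 1.46 3.893 -3.834
vertex 1.038 4.283 -3.914
endloop
endfacet
facet normal -0.350 0.902 0.252
outer loop
vertex 1.578 4.46 -3.799
vertex 1.038 4.283 -3.914
vertex 1.14 3.867 -2.286
endloop
endfacet
facet normal 0.201 0.017 -0.979
outer loop
vertex 1.038 4.283 -3.914
vertex 1.46 3.893 -3.834
vertex 0.919 3.716 -3.948
endloop
endfacet
facet normal -0.974 0.198 0.112
outer loop
vertex 1.038 4.283 -3.914
vertex 0.919 3.716 -3.948
vertex 1.14 3.867 -2.286
endloop
endfacet
facet normal 0.201 0.017 -0.979
outer loop
vertex 0.919 3.716 -3.948
vertex 1.46 3.893 -3.834
vertex 1.341 3.327 -3.868
endloop
endfacet
facet normal -0.685 -0.711 0.156
outer loop
vertex 0.919 3.716 -3.948
vertex 1.341 3.327 -3.868
vertex 1.14 3.867 -2.286
endloop
endfacet
facet normal 0.203 0.016 -0.979
outer loop
vertex 1.341 3.327 -3.868
vertex 1.46 3.893 -3.834
vertex 1.881 3.503 -3.753
endloop
endfacet
facet normal 0.225 -0.913 0.340
outer loop
vertex 1.341 3.327 -3.868
vertex 1.881 3.503 -3.753
vertex 1.14 3.867 -2.286
endloop
endfacet
facet normal -0.331 -0.556 -0.763
outer loop
vertex -1.543 2.616 -3.638
vertex -2.452 3.216 -3.681
vertex -1.0 3.382 -4.432
endloop
endfacet
facet normal 0.834 -0.550 0.039
outer loop
vertex -0.308 4.544 -2.839
vertex -1.543 2.616 -3.638
vertex -1.0 3.382 -4.432
endloop
endfacet
facet normal -0.331 -0.556 -0.763
outer loop
vertex -1.0 3.382 -4.432
vertex -2.452 3.216 -3.681
vertex -1.909 3.982 -4.475
endloop
endfacet
facet normal 0.442 0.623 -0.646
outer loop
vertex -1.909 3.982 -4.475
vertex -0.308 4.544 -2.839
vertex -1.0 3.382 -4.432
endloop
endfacet
facet normal -0.442 -0.623 0.646
outer loop
vertex -1.543 2.616 -3.638
vertex -1.76 4.378 -2.088
vertex -2.452 3.216 -3.681
endloop
endfacet
facet normal 0.834 -0.550 0.039
outer loop
vertex -0.851 3.778 -2.045
vertex -1.543 2.616 -3.638
vertex -0.308 4.544 -2.839
endloop
endfacet
facet normal -0.442 -0.623 0.646
outer loop
vertex -0.851 3.778 -2.045
vertex -1.76 4.378 -2.088
vertex -1.543 2.616 -3.638
endloop
endfacet
facet normal -0.834 0.550 -0.039
outer loop
vertex -2.452 3.216 -3.681
vertex -1.76 4.378 -2.088
vertex -1.909 3.982 -4.475
endloop
endfacet
facet normal 0.442 0.623 -0.646
outer loop
vertex -1.217 5.144 -2.882
vertex -0.308 4.544 -2.839
vertex -1.909 3.982 -4.475
endloop
endfacet
facet normal -0.834 0.550 -0.039
outer loop
vertex -1.909 3.982 -4.475
vertex -1.76 4.378 -2.088
vertex -1.217 5.144 -2.882
endloop
endfacet
facet normal 0.331 0.556 0.763
outer loop
vertex -1.217 5.144 -2.882
vertex -0.851 3.778 -2.045
vertex -0.308 4.544 -2.839
endloop
endfacet
facet normal 0.331 0.556 0.763
outer loop
vertex -1.76 4.378 -2.088
vertex -0.851 3.778 -2.045
vertex -1.217 5.144 -2.882
endloop
endfacet

endsolid
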